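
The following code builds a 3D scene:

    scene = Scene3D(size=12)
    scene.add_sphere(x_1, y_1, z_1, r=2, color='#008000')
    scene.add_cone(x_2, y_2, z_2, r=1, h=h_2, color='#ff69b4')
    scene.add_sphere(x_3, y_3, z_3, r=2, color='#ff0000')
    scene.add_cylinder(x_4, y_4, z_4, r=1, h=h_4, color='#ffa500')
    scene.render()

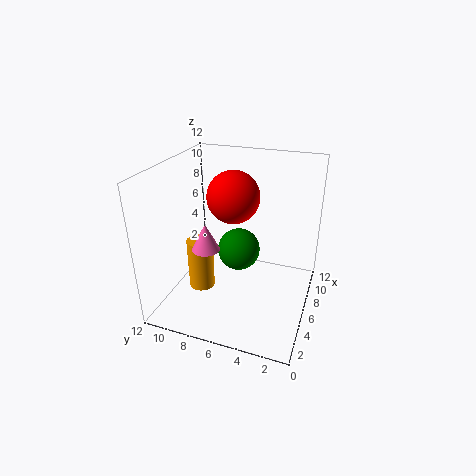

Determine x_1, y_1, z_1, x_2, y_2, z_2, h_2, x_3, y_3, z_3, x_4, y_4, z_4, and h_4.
x_1 = 9; y_1 = 7; z_1 = 3; x_2 = 2; y_2 = 7; z_2 = 7; h_2 = 2; x_3 = 5; y_3 = 6; z_3 = 10; x_4 = 3; y_4 = 8; z_4 = 3; h_4 = 4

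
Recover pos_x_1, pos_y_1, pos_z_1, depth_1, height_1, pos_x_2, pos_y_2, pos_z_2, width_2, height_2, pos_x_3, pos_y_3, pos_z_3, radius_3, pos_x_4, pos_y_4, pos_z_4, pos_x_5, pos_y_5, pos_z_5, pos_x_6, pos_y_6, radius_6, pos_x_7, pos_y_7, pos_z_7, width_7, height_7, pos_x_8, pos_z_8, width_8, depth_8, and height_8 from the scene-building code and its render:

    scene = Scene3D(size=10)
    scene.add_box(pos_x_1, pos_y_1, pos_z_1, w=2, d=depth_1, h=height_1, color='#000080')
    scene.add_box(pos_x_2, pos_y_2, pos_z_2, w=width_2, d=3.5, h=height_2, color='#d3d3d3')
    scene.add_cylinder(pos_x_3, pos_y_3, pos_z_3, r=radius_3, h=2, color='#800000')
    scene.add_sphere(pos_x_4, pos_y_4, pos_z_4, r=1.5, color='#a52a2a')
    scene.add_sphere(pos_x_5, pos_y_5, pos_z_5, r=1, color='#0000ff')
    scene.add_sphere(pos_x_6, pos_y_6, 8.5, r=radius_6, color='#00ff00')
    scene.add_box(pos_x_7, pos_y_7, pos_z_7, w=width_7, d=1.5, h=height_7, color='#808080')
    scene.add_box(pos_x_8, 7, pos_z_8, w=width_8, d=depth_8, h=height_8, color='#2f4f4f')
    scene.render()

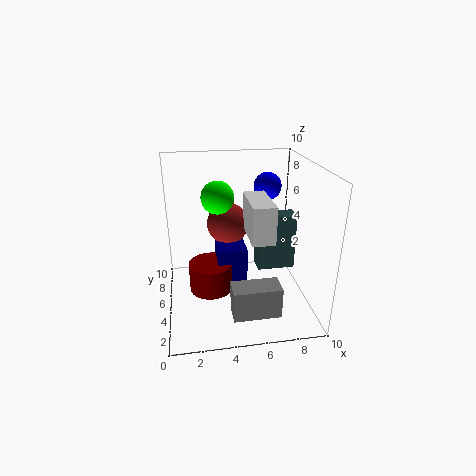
pos_x_1 = 3.5; pos_y_1 = 4; pos_z_1 = 1.5; depth_1 = 2.5; height_1 = 3; pos_x_2 = 5.5; pos_y_2 = 2.5; pos_z_2 = 5.5; width_2 = 1.5; height_2 = 2.5; pos_x_3 = 3; pos_y_3 = 4.5; pos_z_3 = 1.5; radius_3 = 1.5; pos_x_4 = 4.5; pos_y_4 = 6.5; pos_z_4 = 5.5; pos_x_5 = 7.5; pos_y_5 = 7; pos_z_5 = 8; pos_x_6 = 3.5; pos_y_6 = 3.5; radius_6 = 1; pos_x_7 = 4; pos_y_7 = 0.5; pos_z_7 = 1.5; width_7 = 3; height_7 = 2; pos_x_8 = 7; pos_z_8 = 1; width_8 = 3; depth_8 = 1.5; height_8 = 4.5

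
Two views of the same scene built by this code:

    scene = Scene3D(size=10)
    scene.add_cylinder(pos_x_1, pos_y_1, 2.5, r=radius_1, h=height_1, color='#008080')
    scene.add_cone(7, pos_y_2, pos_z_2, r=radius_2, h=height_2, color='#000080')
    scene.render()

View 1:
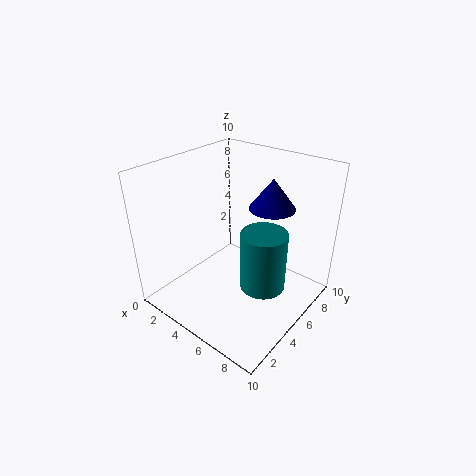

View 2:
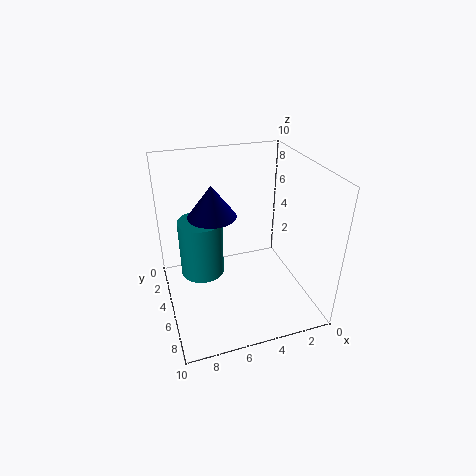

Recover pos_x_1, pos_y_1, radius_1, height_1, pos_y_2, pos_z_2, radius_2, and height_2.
pos_x_1 = 7.5
pos_y_1 = 4.5
radius_1 = 1.5
height_1 = 4
pos_y_2 = 6
pos_z_2 = 7.5
radius_2 = 1.5
height_2 = 2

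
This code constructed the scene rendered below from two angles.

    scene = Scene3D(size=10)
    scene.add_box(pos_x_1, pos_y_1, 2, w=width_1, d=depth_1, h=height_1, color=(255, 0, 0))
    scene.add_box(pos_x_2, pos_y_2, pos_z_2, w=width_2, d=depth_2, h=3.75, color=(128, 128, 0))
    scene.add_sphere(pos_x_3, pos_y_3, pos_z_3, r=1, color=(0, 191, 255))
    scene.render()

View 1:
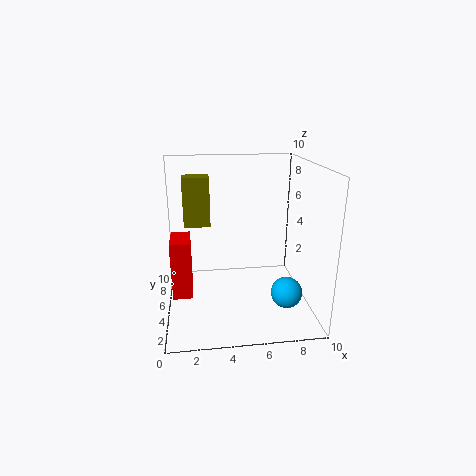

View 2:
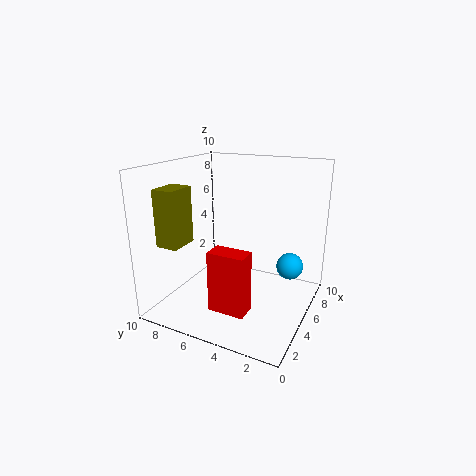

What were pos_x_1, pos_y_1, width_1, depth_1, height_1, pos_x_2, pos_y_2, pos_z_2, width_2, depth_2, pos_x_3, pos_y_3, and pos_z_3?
pos_x_1 = 0.5
pos_y_1 = 2.5
width_1 = 1.25
depth_1 = 2.25
height_1 = 3.75
pos_x_2 = 1.25
pos_y_2 = 7.5
pos_z_2 = 5
width_2 = 2
depth_2 = 1.5
pos_x_3 = 7.75
pos_y_3 = 2
pos_z_3 = 2.25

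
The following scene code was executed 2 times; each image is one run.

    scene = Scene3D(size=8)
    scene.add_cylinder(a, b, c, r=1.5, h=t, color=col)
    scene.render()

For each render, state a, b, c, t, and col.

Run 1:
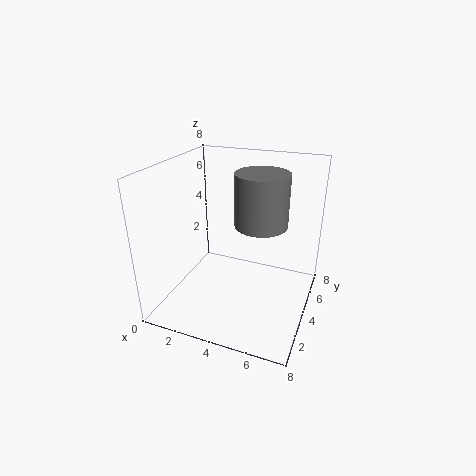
a = 5
b = 5
c = 4.5
t = 3
col = 'gray'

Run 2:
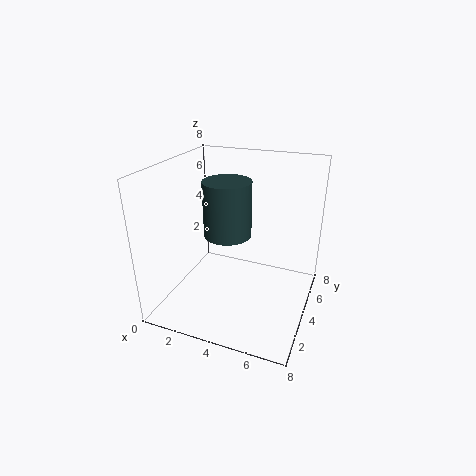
a = 2.5
b = 6
c = 3
t = 3.5
col = 'darkslategray'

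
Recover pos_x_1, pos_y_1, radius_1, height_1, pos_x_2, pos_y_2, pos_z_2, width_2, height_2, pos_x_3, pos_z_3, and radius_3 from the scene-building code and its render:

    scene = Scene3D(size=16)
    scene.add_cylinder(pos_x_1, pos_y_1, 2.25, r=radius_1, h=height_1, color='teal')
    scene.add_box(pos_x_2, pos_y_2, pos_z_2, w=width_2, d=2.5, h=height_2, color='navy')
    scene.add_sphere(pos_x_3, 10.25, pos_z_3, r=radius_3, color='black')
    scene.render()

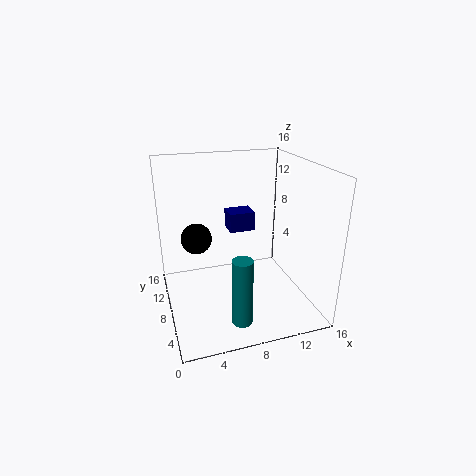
pos_x_1 = 6.25
pos_y_1 = 1.25
radius_1 = 1
height_1 = 6.75
pos_x_2 = 7.75
pos_y_2 = 10
pos_z_2 = 7.75
width_2 = 3
height_2 = 2.25
pos_x_3 = 3.75
pos_z_3 = 7.5
radius_3 = 1.75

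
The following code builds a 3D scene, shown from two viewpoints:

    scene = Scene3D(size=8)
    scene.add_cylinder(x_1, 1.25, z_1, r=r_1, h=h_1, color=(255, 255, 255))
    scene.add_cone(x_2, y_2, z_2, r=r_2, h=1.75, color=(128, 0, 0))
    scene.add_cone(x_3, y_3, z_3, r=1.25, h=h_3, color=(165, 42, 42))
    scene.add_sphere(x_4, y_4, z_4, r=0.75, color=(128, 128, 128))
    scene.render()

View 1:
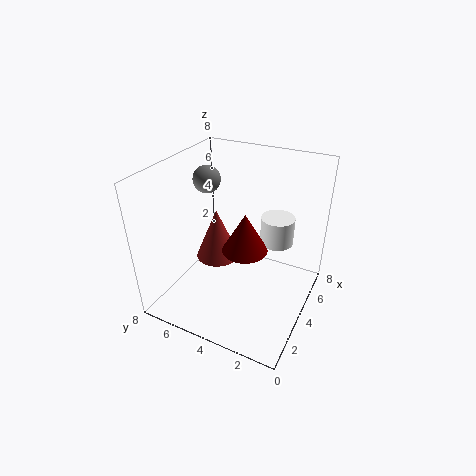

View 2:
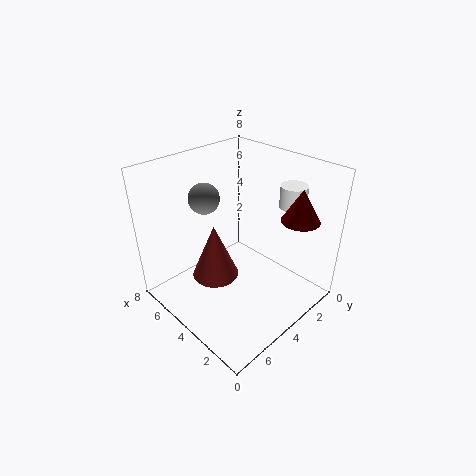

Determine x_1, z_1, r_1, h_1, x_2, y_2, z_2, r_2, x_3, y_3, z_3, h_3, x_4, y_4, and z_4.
x_1 = 2.5
z_1 = 5.5
r_1 = 0.75
h_1 = 1.25
x_2 = 1.25
y_2 = 2.25
z_2 = 5.5
r_2 = 1
x_3 = 4.25
y_3 = 5.5
z_3 = 2.25
h_3 = 3
x_4 = 4.25
y_4 = 6
z_4 = 7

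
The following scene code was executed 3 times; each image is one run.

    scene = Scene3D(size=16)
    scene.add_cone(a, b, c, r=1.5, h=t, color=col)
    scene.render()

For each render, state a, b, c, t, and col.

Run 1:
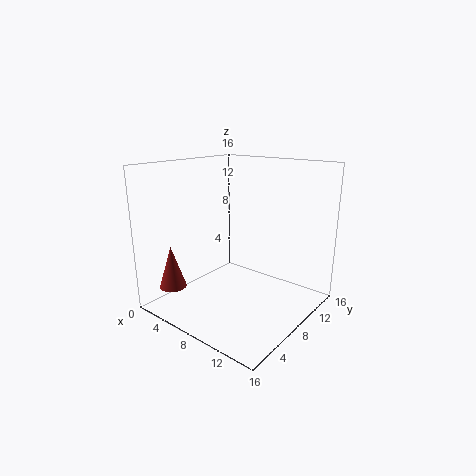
a = 2.75; b = 2.75; c = 2.5; t = 4.75; col = 'brown'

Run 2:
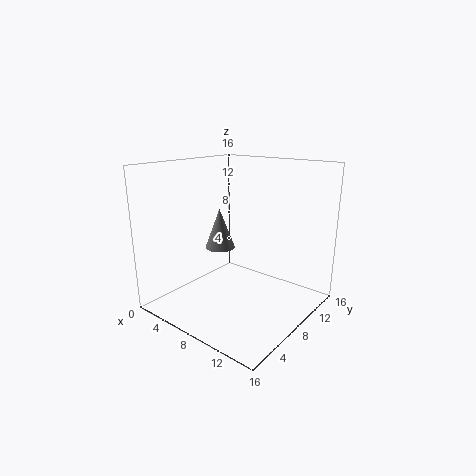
a = 8.25; b = 4.75; c = 8; t = 4; col = 'gray'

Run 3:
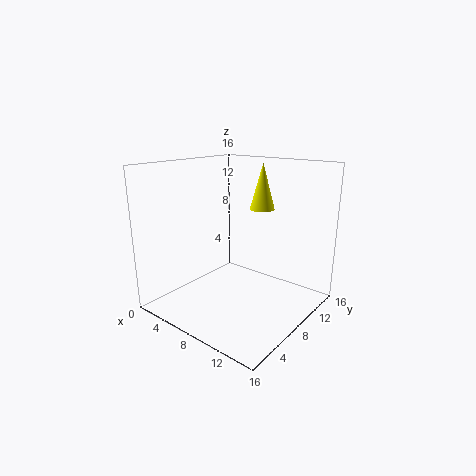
a = 7.75; b = 13; c = 10.25; t = 5.5; col = 'yellow'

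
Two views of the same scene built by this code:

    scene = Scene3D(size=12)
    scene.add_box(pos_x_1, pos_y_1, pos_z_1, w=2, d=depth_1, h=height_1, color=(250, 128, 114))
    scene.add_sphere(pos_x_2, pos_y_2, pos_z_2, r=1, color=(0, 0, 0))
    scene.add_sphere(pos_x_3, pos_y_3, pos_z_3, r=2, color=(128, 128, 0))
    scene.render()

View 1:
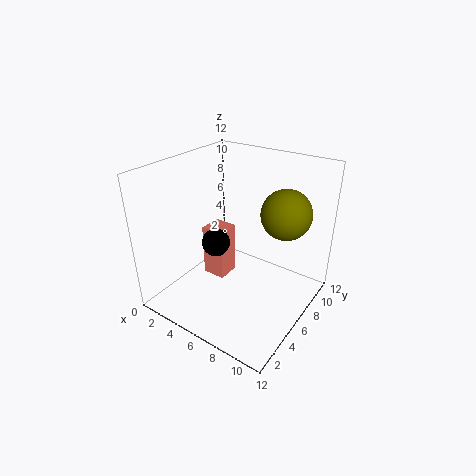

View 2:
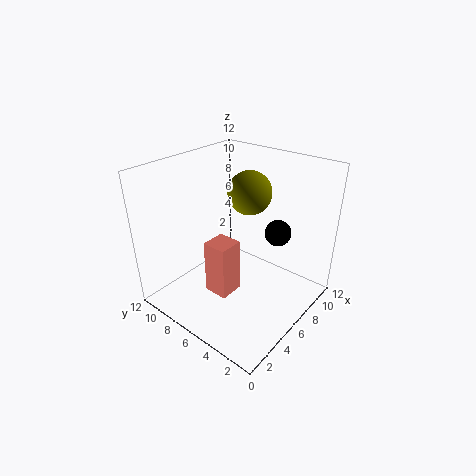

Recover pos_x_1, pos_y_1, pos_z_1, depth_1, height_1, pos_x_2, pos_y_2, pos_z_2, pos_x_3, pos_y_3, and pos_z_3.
pos_x_1 = 3, pos_y_1 = 5, pos_z_1 = 2, depth_1 = 2, height_1 = 4.5, pos_x_2 = 6.5, pos_y_2 = 2.5, pos_z_2 = 7.5, pos_x_3 = 9.5, pos_y_3 = 7.5, pos_z_3 = 8.5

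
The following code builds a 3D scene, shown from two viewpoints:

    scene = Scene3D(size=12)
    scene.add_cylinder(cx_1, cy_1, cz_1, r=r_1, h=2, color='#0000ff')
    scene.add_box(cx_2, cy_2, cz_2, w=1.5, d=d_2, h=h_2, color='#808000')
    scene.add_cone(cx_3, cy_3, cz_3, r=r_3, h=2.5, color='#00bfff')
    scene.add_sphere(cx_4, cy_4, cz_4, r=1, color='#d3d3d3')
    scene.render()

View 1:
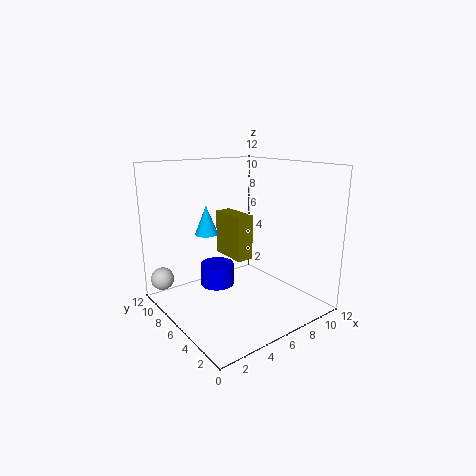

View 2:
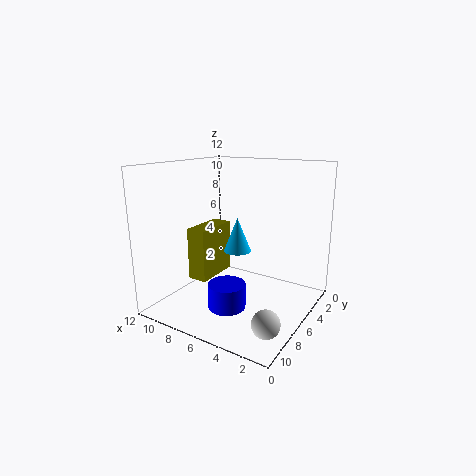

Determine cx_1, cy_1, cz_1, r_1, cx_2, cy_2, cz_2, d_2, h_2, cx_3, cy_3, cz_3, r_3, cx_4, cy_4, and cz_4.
cx_1 = 5.5, cy_1 = 8.5, cz_1 = 1, r_1 = 1.5, cx_2 = 6.5, cy_2 = 6.5, cz_2 = 3.5, d_2 = 3.5, h_2 = 4, cx_3 = 4.5, cy_3 = 8.5, cz_3 = 6, r_3 = 1, cx_4 = 1, cy_4 = 10.5, cz_4 = 2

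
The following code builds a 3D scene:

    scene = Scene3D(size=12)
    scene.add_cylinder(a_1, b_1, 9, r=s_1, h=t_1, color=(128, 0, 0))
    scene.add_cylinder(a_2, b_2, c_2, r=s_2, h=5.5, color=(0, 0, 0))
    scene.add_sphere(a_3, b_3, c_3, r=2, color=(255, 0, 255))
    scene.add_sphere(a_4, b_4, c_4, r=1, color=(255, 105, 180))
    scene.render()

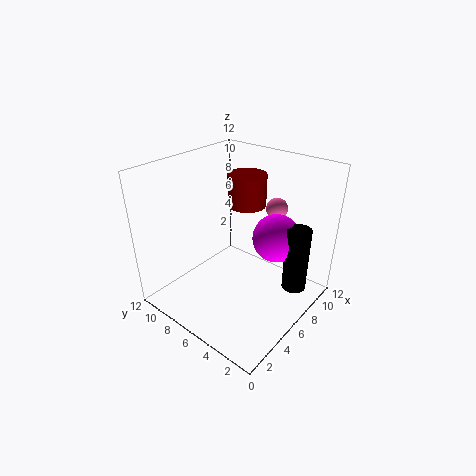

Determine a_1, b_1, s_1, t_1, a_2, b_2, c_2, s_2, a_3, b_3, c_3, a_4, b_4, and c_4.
a_1 = 6.5, b_1 = 5.5, s_1 = 1.5, t_1 = 2.5, a_2 = 8, b_2 = 1.5, c_2 = 2, s_2 = 1, a_3 = 8, b_3 = 3.5, c_3 = 6, a_4 = 11, b_4 = 5.5, c_4 = 7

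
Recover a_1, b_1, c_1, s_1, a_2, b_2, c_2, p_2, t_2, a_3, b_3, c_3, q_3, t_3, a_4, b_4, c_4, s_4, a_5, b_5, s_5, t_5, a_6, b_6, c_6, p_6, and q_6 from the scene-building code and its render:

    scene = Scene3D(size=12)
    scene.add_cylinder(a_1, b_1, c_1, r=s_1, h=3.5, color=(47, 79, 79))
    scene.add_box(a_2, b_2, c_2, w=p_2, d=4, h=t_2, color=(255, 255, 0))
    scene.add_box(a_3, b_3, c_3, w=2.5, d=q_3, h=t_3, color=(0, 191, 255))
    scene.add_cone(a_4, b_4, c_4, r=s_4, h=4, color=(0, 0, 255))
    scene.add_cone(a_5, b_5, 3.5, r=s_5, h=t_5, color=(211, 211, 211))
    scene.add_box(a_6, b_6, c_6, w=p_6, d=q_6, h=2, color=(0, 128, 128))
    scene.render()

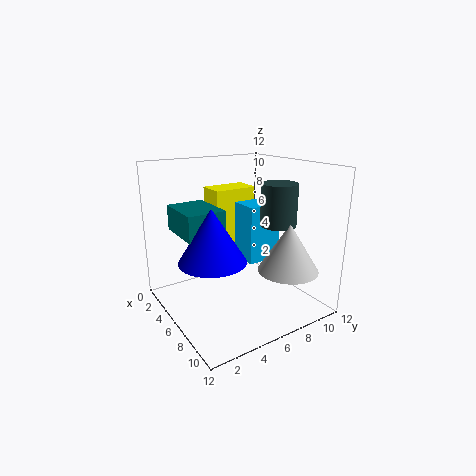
a_1 = 7.5, b_1 = 9, c_1 = 7, s_1 = 1.5, a_2 = 1, b_2 = 5.5, c_2 = 4, p_2 = 2.5, t_2 = 5.5, a_3 = 4, b_3 = 7, c_3 = 3.5, q_3 = 3, t_3 = 5, a_4 = 8, b_4 = 2.5, c_4 = 5.5, s_4 = 2.5, a_5 = 9, b_5 = 9, s_5 = 2.5, t_5 = 4, a_6 = 3.5, b_6 = 1, c_6 = 7, p_6 = 4, q_6 = 3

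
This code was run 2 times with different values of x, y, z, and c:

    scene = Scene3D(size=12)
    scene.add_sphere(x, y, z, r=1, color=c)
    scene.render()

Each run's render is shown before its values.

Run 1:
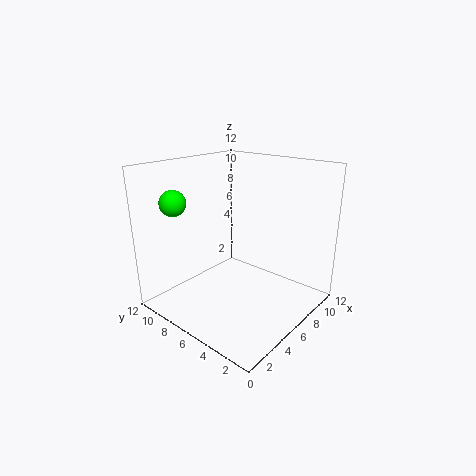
x = 1.5; y = 8.5; z = 9.5; c = 'lime'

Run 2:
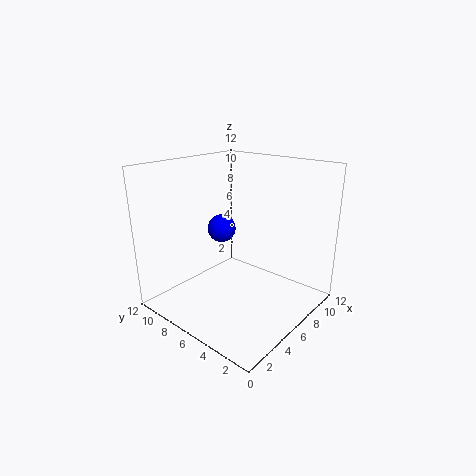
x = 3; y = 5; z = 8; c = 'blue'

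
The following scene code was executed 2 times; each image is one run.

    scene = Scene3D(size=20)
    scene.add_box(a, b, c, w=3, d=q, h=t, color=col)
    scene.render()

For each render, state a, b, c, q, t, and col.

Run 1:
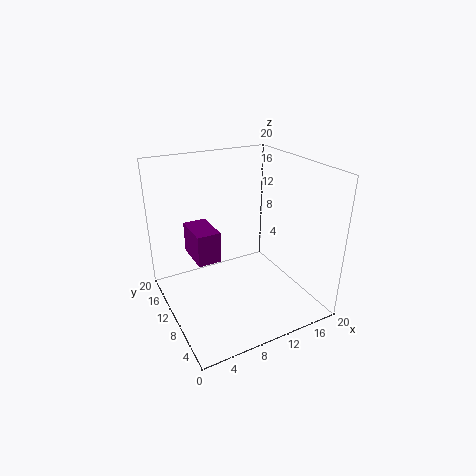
a = 3; b = 7; c = 9; q = 5; t = 4; col = 'purple'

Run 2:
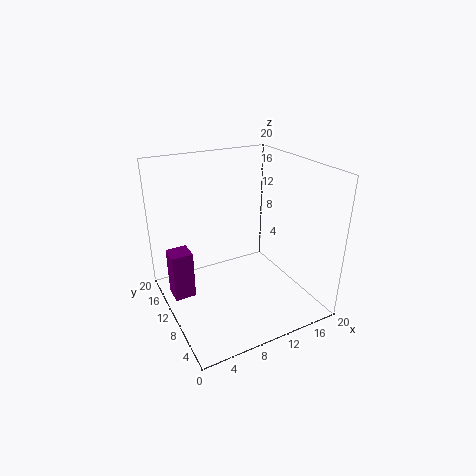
a = 1; b = 12; c = 1; q = 3; t = 7; col = 'purple'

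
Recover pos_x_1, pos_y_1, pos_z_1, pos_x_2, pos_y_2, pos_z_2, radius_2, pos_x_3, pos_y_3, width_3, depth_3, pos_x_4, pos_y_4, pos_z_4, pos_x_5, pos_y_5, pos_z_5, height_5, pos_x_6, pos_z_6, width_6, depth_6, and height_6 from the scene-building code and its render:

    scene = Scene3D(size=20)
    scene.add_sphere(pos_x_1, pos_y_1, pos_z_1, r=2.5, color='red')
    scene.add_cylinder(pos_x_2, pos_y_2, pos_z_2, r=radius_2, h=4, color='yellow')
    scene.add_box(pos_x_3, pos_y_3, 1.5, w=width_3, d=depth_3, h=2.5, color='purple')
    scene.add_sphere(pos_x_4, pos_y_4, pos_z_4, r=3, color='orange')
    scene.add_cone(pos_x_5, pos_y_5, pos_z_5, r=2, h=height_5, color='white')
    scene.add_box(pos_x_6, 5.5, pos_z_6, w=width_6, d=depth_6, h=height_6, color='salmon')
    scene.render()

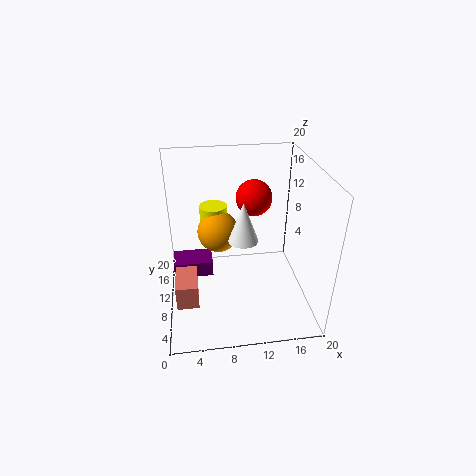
pos_x_1 = 12.5; pos_y_1 = 12; pos_z_1 = 15; pos_x_2 = 7; pos_y_2 = 14.5; pos_z_2 = 9; radius_2 = 2; pos_x_3 = 0.5; pos_y_3 = 13; width_3 = 6; depth_3 = 4; pos_x_4 = 7.5; pos_y_4 = 13; pos_z_4 = 9.5; pos_x_5 = 10.5; pos_y_5 = 8.5; pos_z_5 = 10.5; height_5 = 5.5; pos_x_6 = 1; pos_z_6 = 2; width_6 = 3; depth_6 = 5; height_6 = 3.5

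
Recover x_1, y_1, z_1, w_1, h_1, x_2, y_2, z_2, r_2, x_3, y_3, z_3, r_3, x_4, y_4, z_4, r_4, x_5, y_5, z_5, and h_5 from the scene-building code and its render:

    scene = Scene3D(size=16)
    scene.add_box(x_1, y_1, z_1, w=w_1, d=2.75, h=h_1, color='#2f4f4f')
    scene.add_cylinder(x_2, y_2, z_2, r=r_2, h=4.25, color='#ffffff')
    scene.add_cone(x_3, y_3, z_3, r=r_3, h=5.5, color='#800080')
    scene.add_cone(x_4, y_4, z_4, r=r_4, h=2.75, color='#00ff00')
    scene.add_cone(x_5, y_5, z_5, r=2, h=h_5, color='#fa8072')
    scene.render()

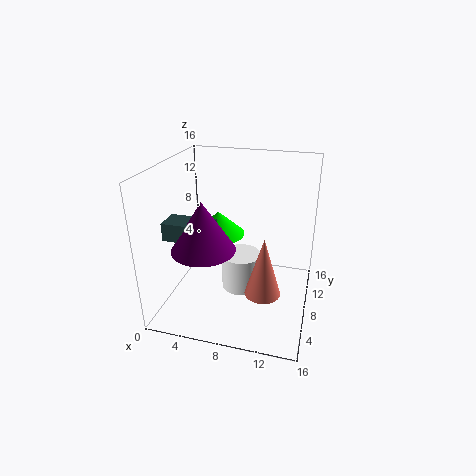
x_1 = 0.5; y_1 = 4.75; z_1 = 8.25; w_1 = 5.25; h_1 = 2; x_2 = 8.25; y_2 = 8.5; z_2 = 1.5; r_2 = 2.25; x_3 = 4.75; y_3 = 5.75; z_3 = 7.25; r_3 = 3.5; x_4 = 5.25; y_4 = 9.5; z_4 = 7.5; r_4 = 3; x_5 = 11.25; y_5 = 6.5; z_5 = 2.25; h_5 = 6.75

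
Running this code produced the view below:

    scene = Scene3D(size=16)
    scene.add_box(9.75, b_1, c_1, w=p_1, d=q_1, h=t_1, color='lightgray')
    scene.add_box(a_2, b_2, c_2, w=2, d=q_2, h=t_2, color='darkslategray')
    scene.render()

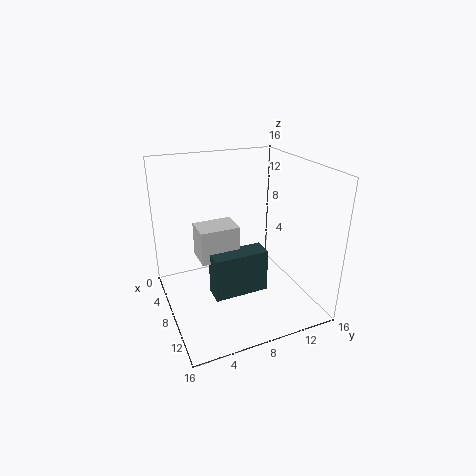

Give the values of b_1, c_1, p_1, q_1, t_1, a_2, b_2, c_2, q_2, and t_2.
b_1 = 2.5; c_1 = 8.25; p_1 = 2.75; q_1 = 3.75; t_1 = 3.25; a_2 = 12; b_2 = 3.25; c_2 = 5; q_2 = 5.25; t_2 = 4.25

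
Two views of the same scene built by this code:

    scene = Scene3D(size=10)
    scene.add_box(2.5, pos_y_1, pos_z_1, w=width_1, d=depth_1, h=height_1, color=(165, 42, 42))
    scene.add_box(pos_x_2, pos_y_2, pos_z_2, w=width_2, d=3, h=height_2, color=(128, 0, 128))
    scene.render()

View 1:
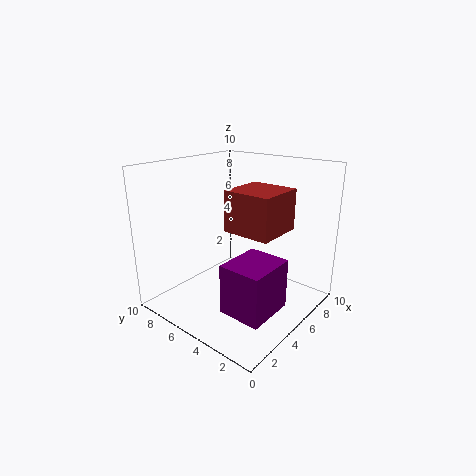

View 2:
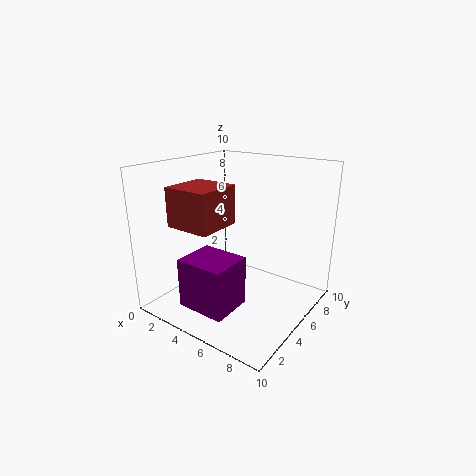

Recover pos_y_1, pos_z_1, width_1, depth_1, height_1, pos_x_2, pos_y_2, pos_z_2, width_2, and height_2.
pos_y_1 = 1, pos_z_1 = 6.5, width_1 = 3, depth_1 = 3, height_1 = 2.5, pos_x_2 = 2.5, pos_y_2 = 1.5, pos_z_2 = 0.5, width_2 = 3.5, height_2 = 3.5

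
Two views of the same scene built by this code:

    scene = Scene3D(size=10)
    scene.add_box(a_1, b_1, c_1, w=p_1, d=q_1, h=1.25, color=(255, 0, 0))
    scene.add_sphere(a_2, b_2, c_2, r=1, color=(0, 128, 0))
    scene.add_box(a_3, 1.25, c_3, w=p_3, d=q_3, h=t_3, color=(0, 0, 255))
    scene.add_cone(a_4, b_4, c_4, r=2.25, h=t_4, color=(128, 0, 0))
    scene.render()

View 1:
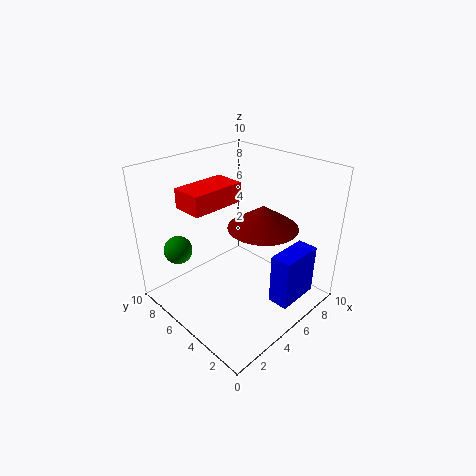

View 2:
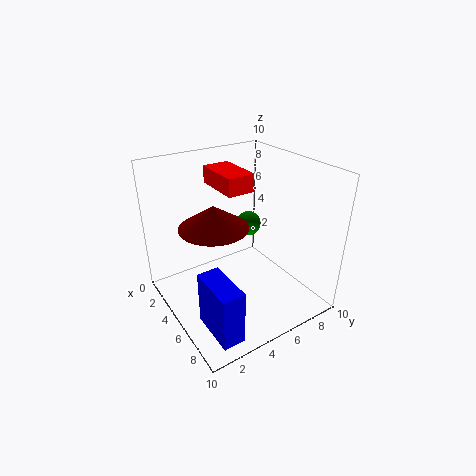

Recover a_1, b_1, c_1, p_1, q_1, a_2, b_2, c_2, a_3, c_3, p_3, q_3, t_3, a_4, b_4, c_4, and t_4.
a_1 = 1.25
b_1 = 4.5
c_1 = 8
p_1 = 3.5
q_1 = 2
a_2 = 2
b_2 = 8
c_2 = 4
a_3 = 6
c_3 = 0.25
p_3 = 3.25
q_3 = 1.5
t_3 = 3.75
a_4 = 5.25
b_4 = 3
c_4 = 6.5
t_4 = 1.5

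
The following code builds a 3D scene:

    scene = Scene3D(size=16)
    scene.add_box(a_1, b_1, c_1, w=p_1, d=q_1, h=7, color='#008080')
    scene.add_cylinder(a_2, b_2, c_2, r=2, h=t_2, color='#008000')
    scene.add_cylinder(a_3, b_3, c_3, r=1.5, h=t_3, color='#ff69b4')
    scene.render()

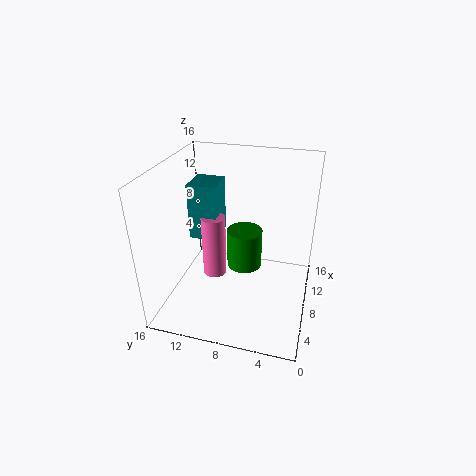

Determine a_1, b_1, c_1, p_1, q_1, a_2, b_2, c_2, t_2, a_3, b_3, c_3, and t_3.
a_1 = 10.5, b_1 = 11.5, c_1 = 5.5, p_1 = 4, q_1 = 3.5, a_2 = 9, b_2 = 7.5, c_2 = 4, t_2 = 4.5, a_3 = 11, b_3 = 12, c_3 = 0.5, t_3 = 8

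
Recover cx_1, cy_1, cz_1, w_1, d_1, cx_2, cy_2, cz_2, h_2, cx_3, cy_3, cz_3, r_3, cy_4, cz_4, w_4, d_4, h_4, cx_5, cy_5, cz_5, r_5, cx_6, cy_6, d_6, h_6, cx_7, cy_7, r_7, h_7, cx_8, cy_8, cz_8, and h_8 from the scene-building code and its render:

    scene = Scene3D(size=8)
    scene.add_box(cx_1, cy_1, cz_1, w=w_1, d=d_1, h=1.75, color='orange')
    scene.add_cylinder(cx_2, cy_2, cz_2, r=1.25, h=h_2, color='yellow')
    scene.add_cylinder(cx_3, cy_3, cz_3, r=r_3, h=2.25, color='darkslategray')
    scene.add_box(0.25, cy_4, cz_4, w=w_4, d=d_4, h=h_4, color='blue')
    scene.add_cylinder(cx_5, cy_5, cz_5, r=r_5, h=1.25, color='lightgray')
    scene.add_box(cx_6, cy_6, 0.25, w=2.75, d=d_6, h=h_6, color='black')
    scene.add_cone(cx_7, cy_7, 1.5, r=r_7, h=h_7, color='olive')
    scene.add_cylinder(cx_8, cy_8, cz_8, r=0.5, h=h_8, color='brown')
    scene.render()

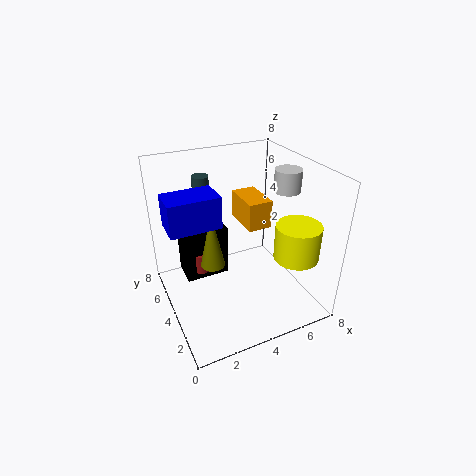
cx_1 = 5.25, cy_1 = 5, cz_1 = 3.5, w_1 = 1.5, d_1 = 2.5, cx_2 = 6.75, cy_2 = 2.25, cz_2 = 3, h_2 = 2, cx_3 = 3, cy_3 = 7, cz_3 = 4.5, r_3 = 0.5, cy_4 = 3.75, cz_4 = 5, w_4 = 2.75, d_4 = 1.75, h_4 = 1.75, cx_5 = 7, cy_5 = 4, cz_5 = 6.25, r_5 = 0.75, cx_6 = 1.5, cy_6 = 6, d_6 = 1.75, h_6 = 3.25, cx_7 = 3, cy_7 = 5.5, r_7 = 0.75, h_7 = 3.5, cx_8 = 2.5, cy_8 = 6.25, cz_8 = 0.75, h_8 = 1.25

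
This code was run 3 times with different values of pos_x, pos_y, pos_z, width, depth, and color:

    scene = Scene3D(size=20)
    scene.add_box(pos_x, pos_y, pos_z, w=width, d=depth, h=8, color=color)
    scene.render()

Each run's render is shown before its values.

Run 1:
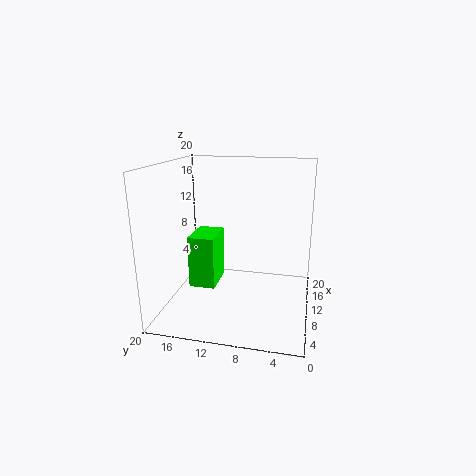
pos_x = 11, pos_y = 14, pos_z = 1, width = 6, depth = 4, color = 'lime'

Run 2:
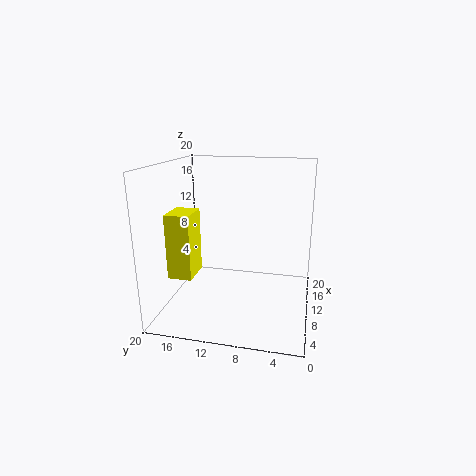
pos_x = 2, pos_y = 14, pos_z = 7, width = 4, depth = 3, color = 'yellow'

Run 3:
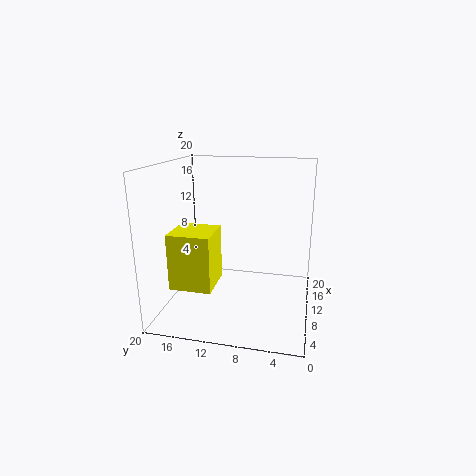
pos_x = 6, pos_y = 13, pos_z = 3, width = 6, depth = 6, color = 'yellow'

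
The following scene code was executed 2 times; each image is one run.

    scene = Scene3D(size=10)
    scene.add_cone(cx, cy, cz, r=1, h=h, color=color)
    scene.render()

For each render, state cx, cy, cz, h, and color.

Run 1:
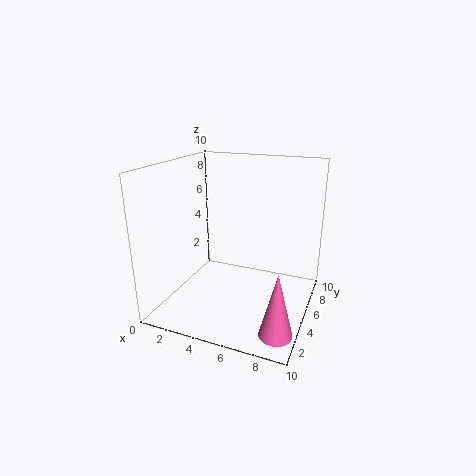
cx = 9
cy = 1
cz = 1
h = 4
color = 'hotpink'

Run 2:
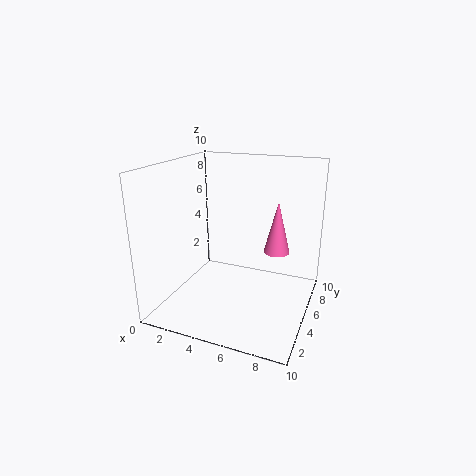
cx = 7
cy = 8
cz = 3
h = 4
color = 'hotpink'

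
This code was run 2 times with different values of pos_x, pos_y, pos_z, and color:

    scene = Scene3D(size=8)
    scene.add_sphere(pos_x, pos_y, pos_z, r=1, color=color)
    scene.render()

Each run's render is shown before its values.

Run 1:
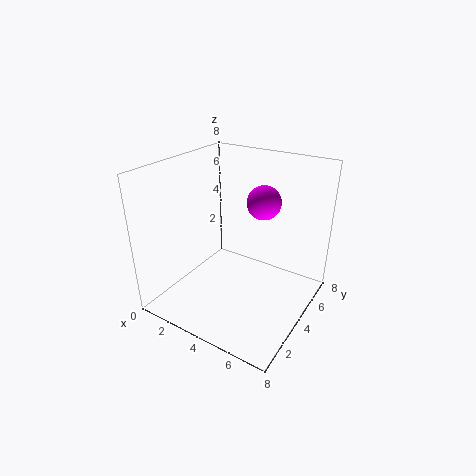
pos_x = 4.5
pos_y = 6
pos_z = 5.5
color = 'magenta'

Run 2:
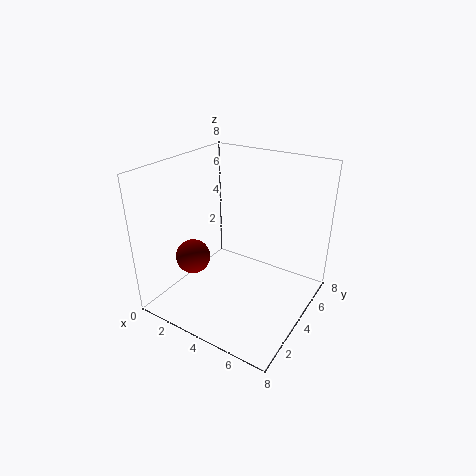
pos_x = 1.5
pos_y = 3
pos_z = 2.5
color = 'maroon'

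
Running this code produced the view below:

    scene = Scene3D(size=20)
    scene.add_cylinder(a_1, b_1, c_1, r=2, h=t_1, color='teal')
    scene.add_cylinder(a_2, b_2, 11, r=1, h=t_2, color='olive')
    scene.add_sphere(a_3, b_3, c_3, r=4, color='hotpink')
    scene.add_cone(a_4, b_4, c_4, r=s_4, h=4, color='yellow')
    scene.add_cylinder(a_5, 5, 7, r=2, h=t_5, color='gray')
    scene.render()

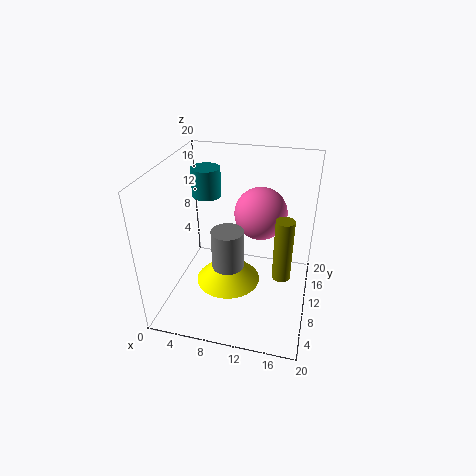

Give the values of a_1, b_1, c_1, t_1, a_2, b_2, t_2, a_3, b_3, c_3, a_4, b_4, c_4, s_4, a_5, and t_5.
a_1 = 5, b_1 = 12, c_1 = 15, t_1 = 4, a_2 = 17, b_2 = 2, t_2 = 7, a_3 = 12, b_3 = 16, c_3 = 11, a_4 = 10, b_4 = 5, c_4 = 7, s_4 = 4, a_5 = 10, t_5 = 7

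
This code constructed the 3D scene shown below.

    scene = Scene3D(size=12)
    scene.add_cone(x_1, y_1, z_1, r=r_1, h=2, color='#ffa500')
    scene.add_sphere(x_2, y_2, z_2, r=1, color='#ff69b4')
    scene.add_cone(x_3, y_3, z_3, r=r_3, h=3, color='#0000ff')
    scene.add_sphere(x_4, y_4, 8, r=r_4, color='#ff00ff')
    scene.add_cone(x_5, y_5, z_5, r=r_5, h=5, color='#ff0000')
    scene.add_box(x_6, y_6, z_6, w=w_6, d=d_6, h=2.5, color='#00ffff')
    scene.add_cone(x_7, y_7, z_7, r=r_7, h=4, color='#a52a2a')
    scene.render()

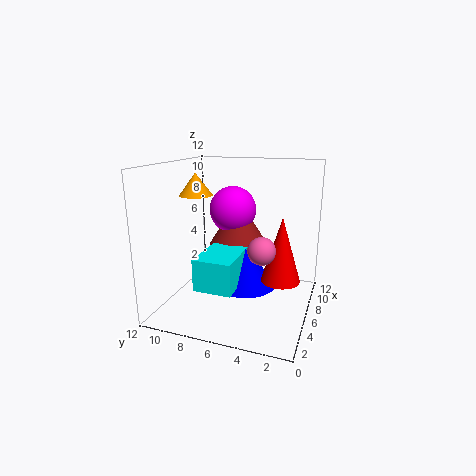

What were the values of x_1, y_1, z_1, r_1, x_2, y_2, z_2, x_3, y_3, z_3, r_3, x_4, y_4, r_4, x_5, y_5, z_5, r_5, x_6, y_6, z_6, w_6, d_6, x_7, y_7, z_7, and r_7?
x_1 = 7.5
y_1 = 10.5
z_1 = 9
r_1 = 1.5
x_2 = 2.5
y_2 = 3
z_2 = 6.5
x_3 = 5
y_3 = 5
z_3 = 2.5
r_3 = 2.5
x_4 = 7.5
y_4 = 7
r_4 = 2
x_5 = 4.5
y_5 = 2
z_5 = 3.5
r_5 = 1.5
x_6 = 1.5
y_6 = 5
z_6 = 3
w_6 = 4
d_6 = 3
x_7 = 7.5
y_7 = 6.5
z_7 = 5
r_7 = 2.5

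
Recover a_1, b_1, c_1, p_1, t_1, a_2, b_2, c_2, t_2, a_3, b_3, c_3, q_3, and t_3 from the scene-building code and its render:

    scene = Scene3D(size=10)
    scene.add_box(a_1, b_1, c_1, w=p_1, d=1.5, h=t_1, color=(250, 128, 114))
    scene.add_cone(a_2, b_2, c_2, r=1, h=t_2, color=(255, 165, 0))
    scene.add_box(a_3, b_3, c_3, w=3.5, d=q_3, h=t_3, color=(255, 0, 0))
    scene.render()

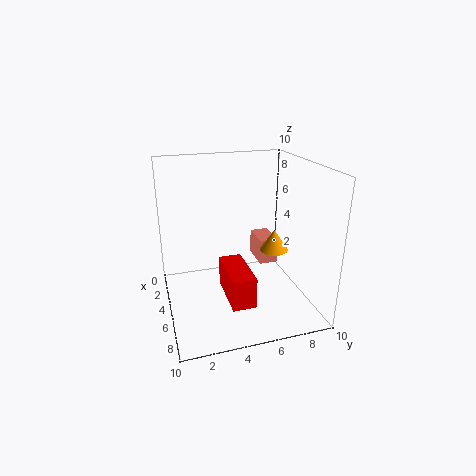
a_1 = 0.5
b_1 = 7.5
c_1 = 1.5
p_1 = 2.5
t_1 = 2
a_2 = 5.5
b_2 = 7.5
c_2 = 4
t_2 = 1.5
a_3 = 5.5
b_3 = 3.5
c_3 = 2
q_3 = 1.5
t_3 = 2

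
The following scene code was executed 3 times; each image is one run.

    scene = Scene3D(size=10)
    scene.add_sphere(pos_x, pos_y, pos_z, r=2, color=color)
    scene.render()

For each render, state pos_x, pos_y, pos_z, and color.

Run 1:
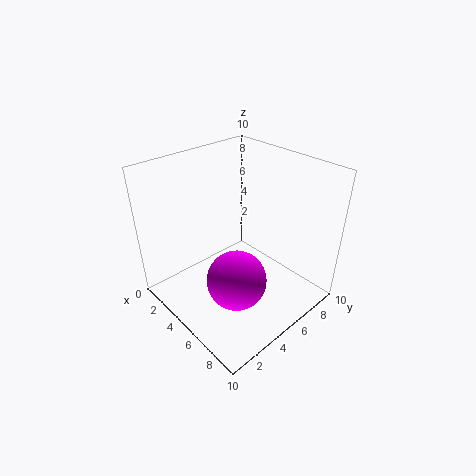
pos_x = 6.5
pos_y = 3.5
pos_z = 3
color = 'magenta'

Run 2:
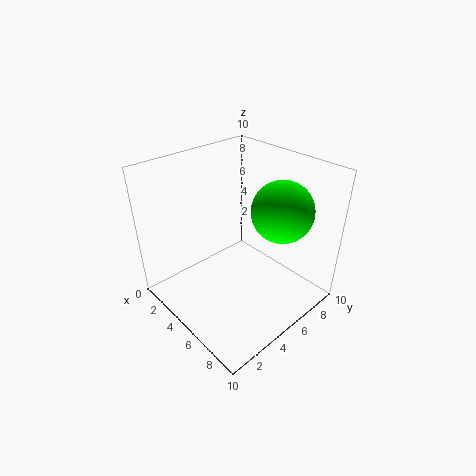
pos_x = 7.5
pos_y = 6.5
pos_z = 7.5
color = 'lime'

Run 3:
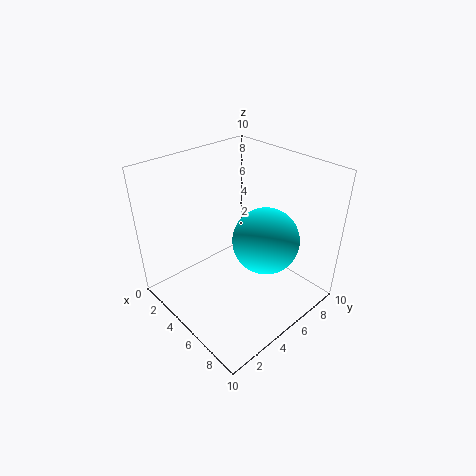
pos_x = 8
pos_y = 4.5
pos_z = 6.5
color = 'cyan'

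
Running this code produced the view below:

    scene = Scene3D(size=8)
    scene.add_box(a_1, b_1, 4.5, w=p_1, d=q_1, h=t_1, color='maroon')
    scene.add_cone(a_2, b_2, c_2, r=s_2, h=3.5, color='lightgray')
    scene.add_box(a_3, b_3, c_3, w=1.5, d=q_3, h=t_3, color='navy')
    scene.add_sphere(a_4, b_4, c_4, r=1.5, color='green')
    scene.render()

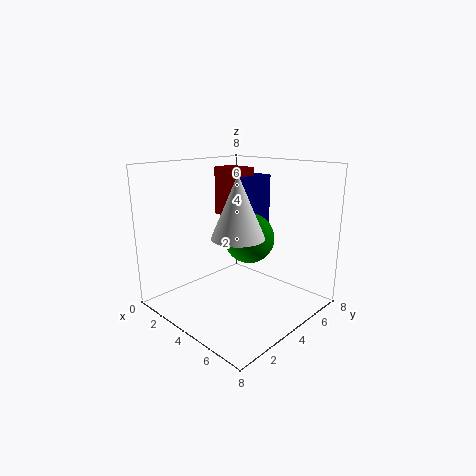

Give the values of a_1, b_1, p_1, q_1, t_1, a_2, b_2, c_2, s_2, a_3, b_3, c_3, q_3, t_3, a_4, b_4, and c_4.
a_1 = 0.5; b_1 = 5.5; p_1 = 2; q_1 = 1.5; t_1 = 3; a_2 = 4; b_2 = 4; c_2 = 4; s_2 = 1.5; a_3 = 1.5; b_3 = 5.5; c_3 = 3.5; q_3 = 2.5; t_3 = 3.5; a_4 = 3.5; b_4 = 5.5; c_4 = 3.5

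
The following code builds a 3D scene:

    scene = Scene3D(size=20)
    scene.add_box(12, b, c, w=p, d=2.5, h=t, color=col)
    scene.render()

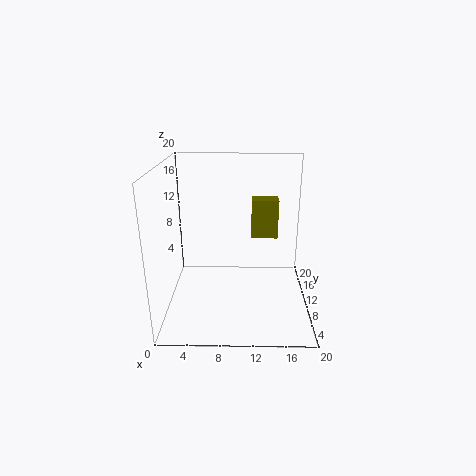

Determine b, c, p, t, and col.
b = 14.5, c = 8, p = 4, t = 6, col = 'olive'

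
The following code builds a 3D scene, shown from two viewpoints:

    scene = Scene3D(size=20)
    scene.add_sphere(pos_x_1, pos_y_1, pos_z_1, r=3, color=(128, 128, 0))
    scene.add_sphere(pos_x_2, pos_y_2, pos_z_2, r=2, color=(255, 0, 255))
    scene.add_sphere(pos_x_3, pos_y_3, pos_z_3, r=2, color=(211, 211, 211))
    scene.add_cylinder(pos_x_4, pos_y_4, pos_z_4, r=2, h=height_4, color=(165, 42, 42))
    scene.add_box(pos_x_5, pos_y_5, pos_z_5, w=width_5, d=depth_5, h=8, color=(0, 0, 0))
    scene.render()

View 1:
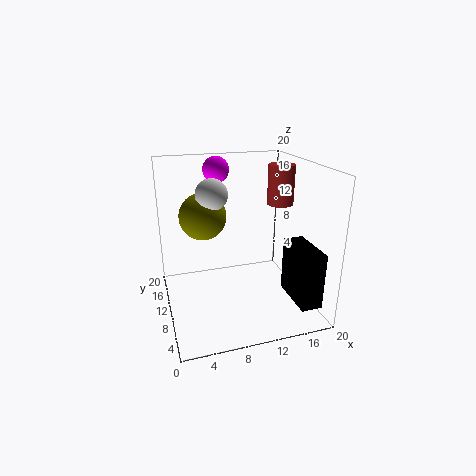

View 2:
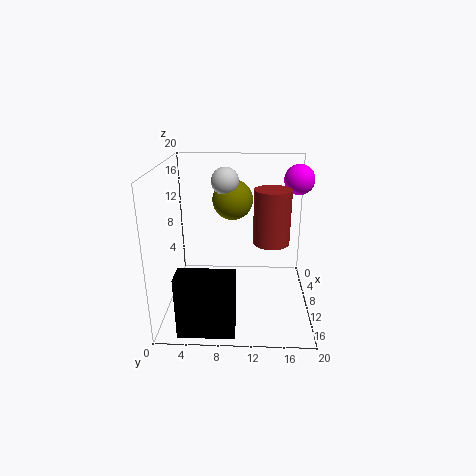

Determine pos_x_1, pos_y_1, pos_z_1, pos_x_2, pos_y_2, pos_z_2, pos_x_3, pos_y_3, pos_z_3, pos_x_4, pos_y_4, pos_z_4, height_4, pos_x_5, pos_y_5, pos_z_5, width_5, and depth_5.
pos_x_1 = 5
pos_y_1 = 9
pos_z_1 = 14
pos_x_2 = 9
pos_y_2 = 18
pos_z_2 = 18
pos_x_3 = 6
pos_y_3 = 8
pos_z_3 = 17
pos_x_4 = 18
pos_y_4 = 14
pos_z_4 = 13
height_4 = 6
pos_x_5 = 17
pos_y_5 = 3
pos_z_5 = 1
width_5 = 3
depth_5 = 7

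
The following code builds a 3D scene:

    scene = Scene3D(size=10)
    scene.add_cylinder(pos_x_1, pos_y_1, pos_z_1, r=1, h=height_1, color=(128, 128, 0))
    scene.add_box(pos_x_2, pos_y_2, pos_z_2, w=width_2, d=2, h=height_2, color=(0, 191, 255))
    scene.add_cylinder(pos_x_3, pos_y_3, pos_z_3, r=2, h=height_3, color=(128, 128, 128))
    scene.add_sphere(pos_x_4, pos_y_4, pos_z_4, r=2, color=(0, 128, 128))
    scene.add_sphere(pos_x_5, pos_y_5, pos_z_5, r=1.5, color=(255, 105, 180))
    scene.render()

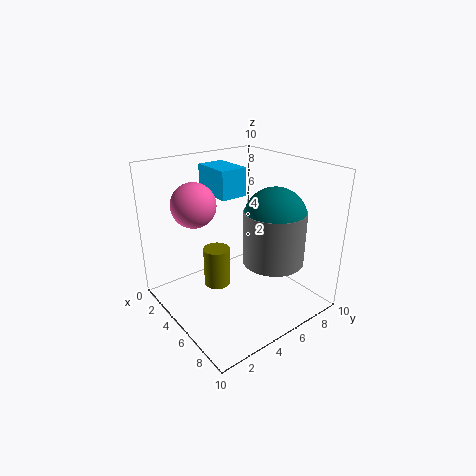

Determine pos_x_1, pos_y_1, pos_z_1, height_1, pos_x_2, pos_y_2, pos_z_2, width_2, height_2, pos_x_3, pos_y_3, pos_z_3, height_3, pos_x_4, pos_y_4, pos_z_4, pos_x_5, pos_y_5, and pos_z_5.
pos_x_1 = 3; pos_y_1 = 4.5; pos_z_1 = 0.5; height_1 = 3; pos_x_2 = 1; pos_y_2 = 4.5; pos_z_2 = 7.5; width_2 = 3; height_2 = 2; pos_x_3 = 7.5; pos_y_3 = 6; pos_z_3 = 4; height_3 = 3.5; pos_x_4 = 7.5; pos_y_4 = 6; pos_z_4 = 7; pos_x_5 = 3.5; pos_y_5 = 2.5; pos_z_5 = 7.5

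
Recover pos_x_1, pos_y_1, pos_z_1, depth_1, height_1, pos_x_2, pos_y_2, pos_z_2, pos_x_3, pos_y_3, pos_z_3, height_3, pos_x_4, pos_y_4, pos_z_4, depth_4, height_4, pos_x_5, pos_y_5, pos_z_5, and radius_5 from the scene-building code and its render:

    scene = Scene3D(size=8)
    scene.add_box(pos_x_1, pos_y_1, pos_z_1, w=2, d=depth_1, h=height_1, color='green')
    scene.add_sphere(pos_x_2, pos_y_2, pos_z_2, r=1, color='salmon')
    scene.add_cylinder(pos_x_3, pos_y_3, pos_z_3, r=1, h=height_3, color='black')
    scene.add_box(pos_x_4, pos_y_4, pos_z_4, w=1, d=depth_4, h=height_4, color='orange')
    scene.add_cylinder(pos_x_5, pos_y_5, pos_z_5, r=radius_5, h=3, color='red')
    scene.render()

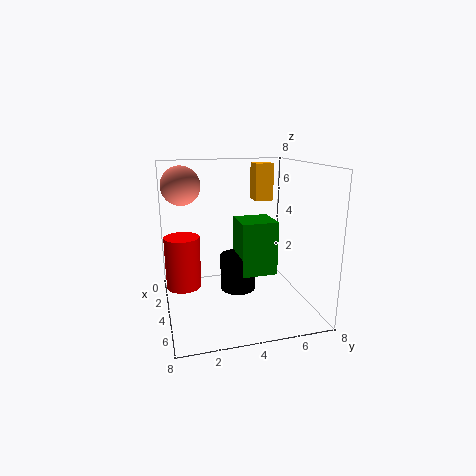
pos_x_1 = 3; pos_y_1 = 4; pos_z_1 = 2; depth_1 = 2; height_1 = 3; pos_x_2 = 4; pos_y_2 = 1; pos_z_2 = 7; pos_x_3 = 4; pos_y_3 = 4; pos_z_3 = 1; height_3 = 2; pos_x_4 = 3; pos_y_4 = 5; pos_z_4 = 6; depth_4 = 1; height_4 = 2; pos_x_5 = 3; pos_y_5 = 1; pos_z_5 = 1; radius_5 = 1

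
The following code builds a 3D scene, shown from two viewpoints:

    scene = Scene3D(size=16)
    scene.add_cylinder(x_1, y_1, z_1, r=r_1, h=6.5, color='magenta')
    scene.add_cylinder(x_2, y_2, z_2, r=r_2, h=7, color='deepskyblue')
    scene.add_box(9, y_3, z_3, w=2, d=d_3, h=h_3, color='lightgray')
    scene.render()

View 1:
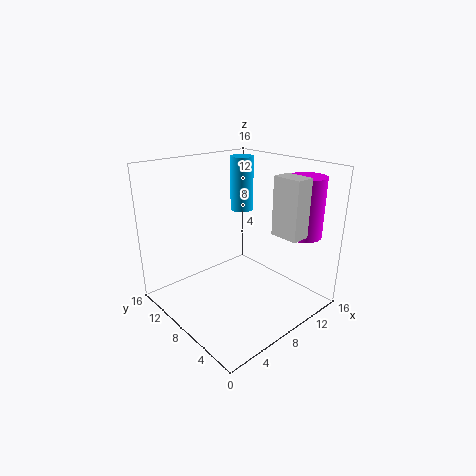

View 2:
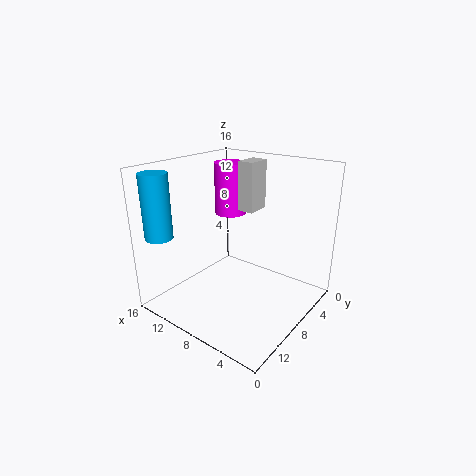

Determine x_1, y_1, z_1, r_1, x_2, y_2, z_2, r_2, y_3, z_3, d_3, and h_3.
x_1 = 13; y_1 = 3; z_1 = 8.5; r_1 = 2; x_2 = 14; y_2 = 14; z_2 = 8.5; r_2 = 1.5; y_3 = 1; z_3 = 9.5; d_3 = 3; h_3 = 6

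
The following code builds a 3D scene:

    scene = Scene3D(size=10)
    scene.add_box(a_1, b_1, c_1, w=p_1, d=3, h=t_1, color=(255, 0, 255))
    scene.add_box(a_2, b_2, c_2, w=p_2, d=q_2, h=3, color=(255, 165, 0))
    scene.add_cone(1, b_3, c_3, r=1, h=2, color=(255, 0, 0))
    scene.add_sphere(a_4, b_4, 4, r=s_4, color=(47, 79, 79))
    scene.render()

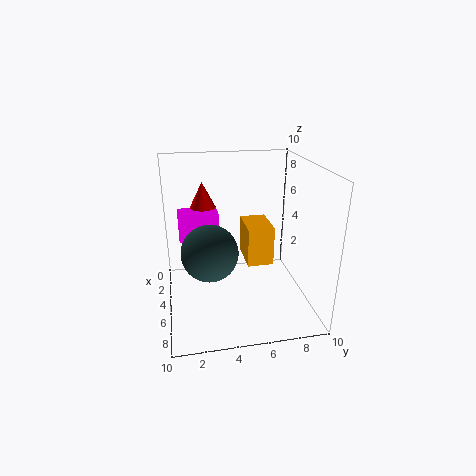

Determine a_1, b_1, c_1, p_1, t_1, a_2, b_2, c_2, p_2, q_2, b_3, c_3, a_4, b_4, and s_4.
a_1 = 1; b_1 = 1; c_1 = 4; p_1 = 2; t_1 = 2; a_2 = 1; b_2 = 6; c_2 = 2; p_2 = 3; q_2 = 2; b_3 = 3; c_3 = 6; a_4 = 5; b_4 = 3; s_4 = 2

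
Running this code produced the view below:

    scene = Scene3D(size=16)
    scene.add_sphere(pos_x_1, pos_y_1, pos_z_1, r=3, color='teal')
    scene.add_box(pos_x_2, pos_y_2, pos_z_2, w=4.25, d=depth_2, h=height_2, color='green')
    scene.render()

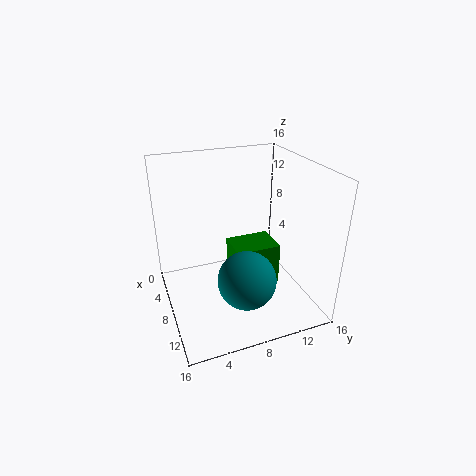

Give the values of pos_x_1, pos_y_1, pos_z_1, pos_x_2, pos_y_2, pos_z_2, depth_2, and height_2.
pos_x_1 = 12.5, pos_y_1 = 7.25, pos_z_1 = 5.5, pos_x_2 = 3.25, pos_y_2 = 8.25, pos_z_2 = 0.25, depth_2 = 5.5, height_2 = 5.25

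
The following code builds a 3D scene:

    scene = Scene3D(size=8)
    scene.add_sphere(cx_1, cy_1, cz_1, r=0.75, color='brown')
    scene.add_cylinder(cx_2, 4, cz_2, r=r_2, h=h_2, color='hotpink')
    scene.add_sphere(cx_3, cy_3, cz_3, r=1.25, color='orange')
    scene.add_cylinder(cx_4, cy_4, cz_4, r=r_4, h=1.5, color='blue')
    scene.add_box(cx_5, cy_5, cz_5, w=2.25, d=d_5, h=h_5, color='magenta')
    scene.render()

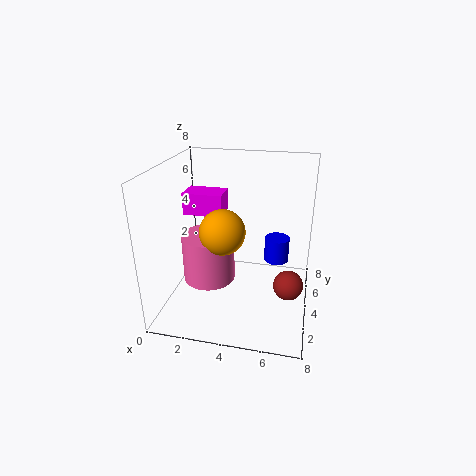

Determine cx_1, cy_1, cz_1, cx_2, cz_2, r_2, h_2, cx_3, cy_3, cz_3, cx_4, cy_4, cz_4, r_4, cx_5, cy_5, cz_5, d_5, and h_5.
cx_1 = 7; cy_1 = 2.25; cz_1 = 2.5; cx_2 = 2.25; cz_2 = 1.25; r_2 = 1.5; h_2 = 2.75; cx_3 = 3.25; cy_3 = 3.5; cz_3 = 4.5; cx_4 = 6; cy_4 = 6; cz_4 = 1.75; r_4 = 0.75; cx_5 = 0.75; cy_5 = 4.25; cz_5 = 5; d_5 = 1.5; h_5 = 1.25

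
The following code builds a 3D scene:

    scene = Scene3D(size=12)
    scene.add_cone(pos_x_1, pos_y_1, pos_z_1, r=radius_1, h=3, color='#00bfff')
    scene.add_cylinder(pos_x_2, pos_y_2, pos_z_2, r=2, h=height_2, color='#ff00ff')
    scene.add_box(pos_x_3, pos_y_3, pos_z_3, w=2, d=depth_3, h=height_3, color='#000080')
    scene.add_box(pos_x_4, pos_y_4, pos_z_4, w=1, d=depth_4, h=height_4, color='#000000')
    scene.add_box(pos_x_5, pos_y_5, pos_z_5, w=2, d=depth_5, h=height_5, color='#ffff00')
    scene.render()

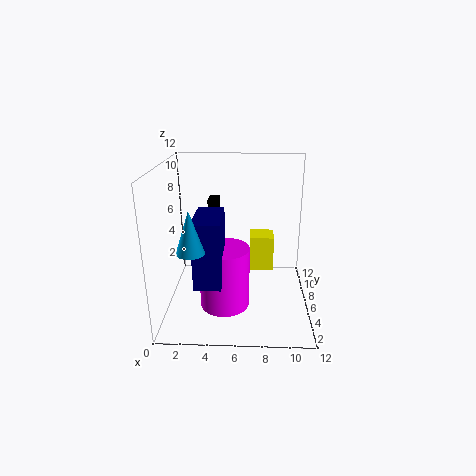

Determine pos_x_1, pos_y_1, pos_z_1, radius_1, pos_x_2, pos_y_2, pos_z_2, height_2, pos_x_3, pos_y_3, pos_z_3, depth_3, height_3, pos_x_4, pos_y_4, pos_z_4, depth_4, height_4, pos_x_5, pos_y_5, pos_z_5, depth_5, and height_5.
pos_x_1 = 3, pos_y_1 = 1, pos_z_1 = 7, radius_1 = 1, pos_x_2 = 5, pos_y_2 = 4, pos_z_2 = 1, height_2 = 5, pos_x_3 = 3, pos_y_3 = 1, pos_z_3 = 4, depth_3 = 4, height_3 = 5, pos_x_4 = 3, pos_y_4 = 10, pos_z_4 = 5, depth_4 = 2, height_4 = 3, pos_x_5 = 7, pos_y_5 = 6, pos_z_5 = 3, depth_5 = 2, height_5 = 3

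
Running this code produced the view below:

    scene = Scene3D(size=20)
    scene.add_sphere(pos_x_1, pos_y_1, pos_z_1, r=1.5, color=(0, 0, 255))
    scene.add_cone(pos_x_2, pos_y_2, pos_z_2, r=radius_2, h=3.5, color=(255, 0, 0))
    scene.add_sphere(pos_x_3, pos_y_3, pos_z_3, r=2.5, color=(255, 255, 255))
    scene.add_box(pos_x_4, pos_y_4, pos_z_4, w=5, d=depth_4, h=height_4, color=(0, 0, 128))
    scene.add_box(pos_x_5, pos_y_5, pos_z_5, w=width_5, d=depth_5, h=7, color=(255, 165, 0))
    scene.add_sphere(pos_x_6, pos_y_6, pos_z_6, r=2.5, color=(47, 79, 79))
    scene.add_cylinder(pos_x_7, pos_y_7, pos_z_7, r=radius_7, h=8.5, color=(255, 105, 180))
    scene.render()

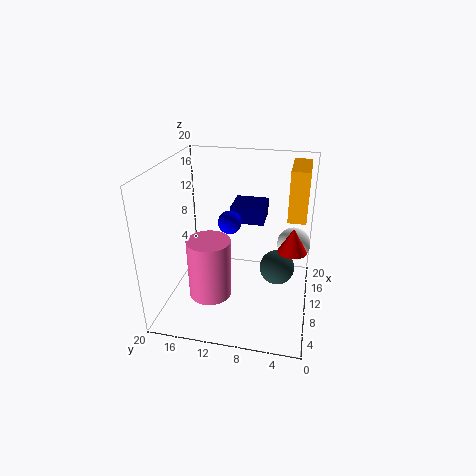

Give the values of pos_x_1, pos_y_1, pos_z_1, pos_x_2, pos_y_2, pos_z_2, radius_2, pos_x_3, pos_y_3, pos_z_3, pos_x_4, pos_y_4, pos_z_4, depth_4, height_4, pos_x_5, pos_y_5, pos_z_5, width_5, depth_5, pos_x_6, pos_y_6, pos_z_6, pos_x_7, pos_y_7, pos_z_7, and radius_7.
pos_x_1 = 7.5
pos_y_1 = 10.5
pos_z_1 = 13.5
pos_x_2 = 10.5
pos_y_2 = 2.5
pos_z_2 = 8.5
radius_2 = 2
pos_x_3 = 15.5
pos_y_3 = 2.5
pos_z_3 = 7
pos_x_4 = 13.5
pos_y_4 = 7
pos_z_4 = 10.5
depth_4 = 5
height_4 = 2.5
pos_x_5 = 11
pos_y_5 = 1
pos_z_5 = 12.5
width_5 = 7
depth_5 = 2.5
pos_x_6 = 11.5
pos_y_6 = 4.5
pos_z_6 = 5
pos_x_7 = 7.5
pos_y_7 = 13.5
pos_z_7 = 2
radius_7 = 3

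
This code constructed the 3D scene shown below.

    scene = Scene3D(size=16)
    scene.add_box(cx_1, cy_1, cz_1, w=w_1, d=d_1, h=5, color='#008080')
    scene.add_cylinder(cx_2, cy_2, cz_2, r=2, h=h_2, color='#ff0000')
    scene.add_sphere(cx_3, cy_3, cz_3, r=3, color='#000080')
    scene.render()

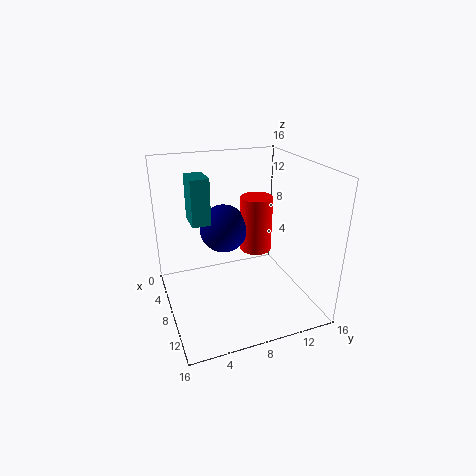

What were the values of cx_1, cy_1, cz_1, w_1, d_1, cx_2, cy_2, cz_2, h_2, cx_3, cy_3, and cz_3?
cx_1 = 5
cy_1 = 3
cz_1 = 10
w_1 = 3
d_1 = 2
cx_2 = 4
cy_2 = 12
cz_2 = 4
h_2 = 7
cx_3 = 3
cy_3 = 8
cz_3 = 7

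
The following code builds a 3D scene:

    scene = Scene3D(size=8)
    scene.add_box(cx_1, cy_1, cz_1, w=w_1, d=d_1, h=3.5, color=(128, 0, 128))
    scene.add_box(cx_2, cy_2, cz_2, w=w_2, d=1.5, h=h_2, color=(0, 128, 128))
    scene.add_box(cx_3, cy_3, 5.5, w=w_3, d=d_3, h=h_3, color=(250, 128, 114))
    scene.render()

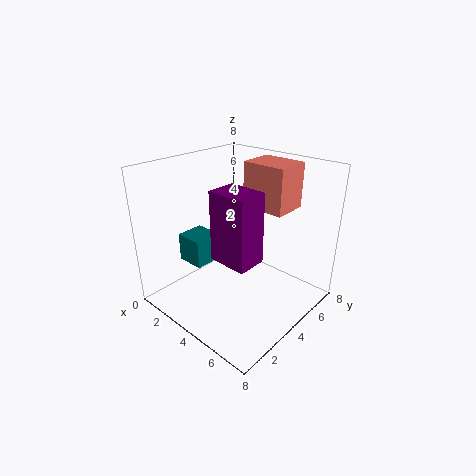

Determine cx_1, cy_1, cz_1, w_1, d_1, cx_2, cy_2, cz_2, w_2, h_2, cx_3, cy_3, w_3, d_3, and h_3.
cx_1 = 4.5
cy_1 = 1.5
cz_1 = 4
w_1 = 2
d_1 = 1.5
cx_2 = 2
cy_2 = 1.5
cz_2 = 3
w_2 = 1.5
h_2 = 1.5
cx_3 = 3.5
cy_3 = 5
w_3 = 2.5
d_3 = 2
h_3 = 2.5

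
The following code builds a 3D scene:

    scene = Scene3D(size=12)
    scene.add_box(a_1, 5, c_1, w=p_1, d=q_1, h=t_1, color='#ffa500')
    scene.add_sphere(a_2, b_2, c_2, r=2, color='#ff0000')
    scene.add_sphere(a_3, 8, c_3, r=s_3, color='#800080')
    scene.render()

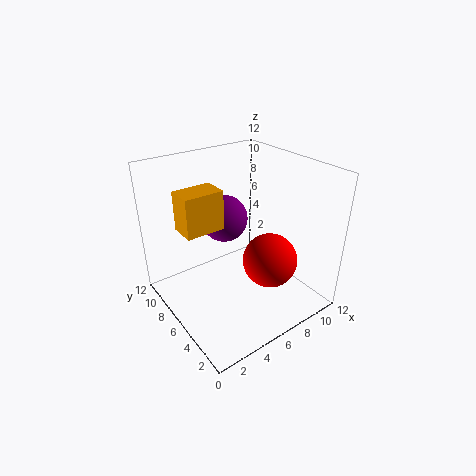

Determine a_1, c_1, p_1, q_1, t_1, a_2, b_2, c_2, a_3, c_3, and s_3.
a_1 = 1
c_1 = 8
p_1 = 3
q_1 = 2
t_1 = 3
a_2 = 6
b_2 = 2
c_2 = 6
a_3 = 6
c_3 = 7
s_3 = 2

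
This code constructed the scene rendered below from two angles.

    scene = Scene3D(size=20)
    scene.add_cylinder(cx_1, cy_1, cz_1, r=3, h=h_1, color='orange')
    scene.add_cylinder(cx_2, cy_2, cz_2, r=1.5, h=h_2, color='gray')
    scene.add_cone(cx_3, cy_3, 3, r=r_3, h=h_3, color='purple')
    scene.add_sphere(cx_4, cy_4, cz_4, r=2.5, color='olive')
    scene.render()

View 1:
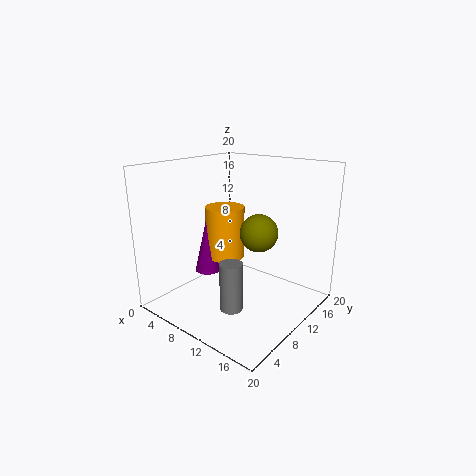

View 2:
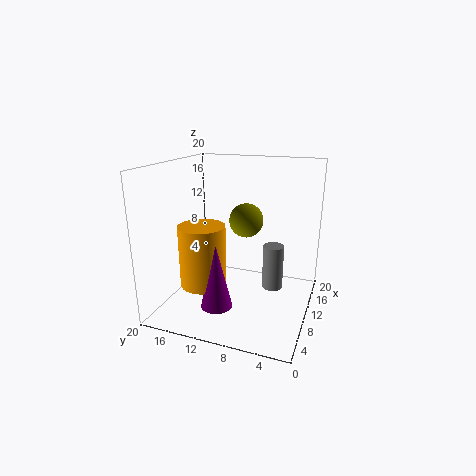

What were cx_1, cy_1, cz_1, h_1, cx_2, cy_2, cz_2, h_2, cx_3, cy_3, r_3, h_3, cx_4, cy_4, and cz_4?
cx_1 = 5; cy_1 = 13; cz_1 = 5; h_1 = 8; cx_2 = 12.5; cy_2 = 5.5; cz_2 = 2; h_2 = 6.5; cx_3 = 3.5; cy_3 = 10.5; r_3 = 2; h_3 = 8.5; cx_4 = 13.5; cy_4 = 10; cz_4 = 11.5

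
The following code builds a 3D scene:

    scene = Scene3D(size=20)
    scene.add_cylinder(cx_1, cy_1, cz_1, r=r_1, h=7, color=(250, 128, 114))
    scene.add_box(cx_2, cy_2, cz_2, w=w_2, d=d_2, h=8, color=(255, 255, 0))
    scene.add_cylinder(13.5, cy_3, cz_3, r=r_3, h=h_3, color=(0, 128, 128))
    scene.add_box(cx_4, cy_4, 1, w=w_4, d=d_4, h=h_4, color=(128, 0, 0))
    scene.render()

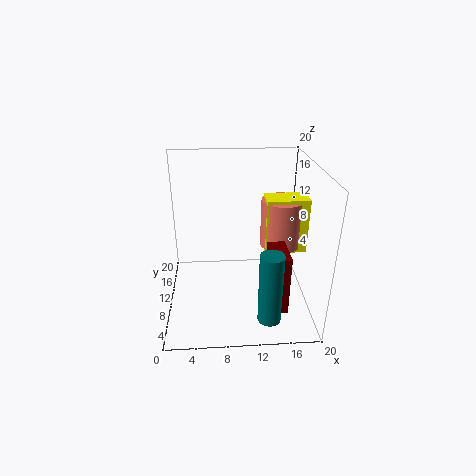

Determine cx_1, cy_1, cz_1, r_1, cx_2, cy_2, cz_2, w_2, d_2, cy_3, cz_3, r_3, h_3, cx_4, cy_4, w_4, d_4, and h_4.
cx_1 = 16.5; cy_1 = 12.5; cz_1 = 7.5; r_1 = 3; cx_2 = 14; cy_2 = 10.5; cz_2 = 7; w_2 = 6; d_2 = 3.5; cy_3 = 2.5; cz_3 = 2; r_3 = 1.5; h_3 = 9.5; cx_4 = 14; cy_4 = 4.5; w_4 = 2.5; d_4 = 5; h_4 = 8.5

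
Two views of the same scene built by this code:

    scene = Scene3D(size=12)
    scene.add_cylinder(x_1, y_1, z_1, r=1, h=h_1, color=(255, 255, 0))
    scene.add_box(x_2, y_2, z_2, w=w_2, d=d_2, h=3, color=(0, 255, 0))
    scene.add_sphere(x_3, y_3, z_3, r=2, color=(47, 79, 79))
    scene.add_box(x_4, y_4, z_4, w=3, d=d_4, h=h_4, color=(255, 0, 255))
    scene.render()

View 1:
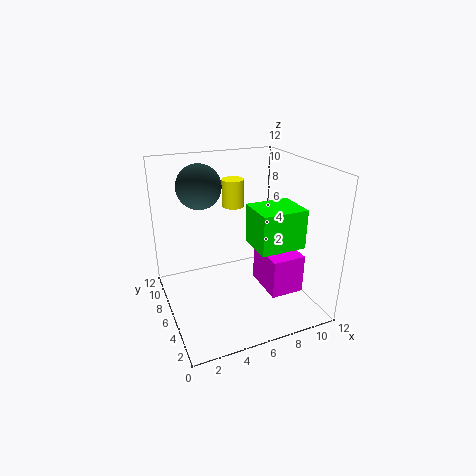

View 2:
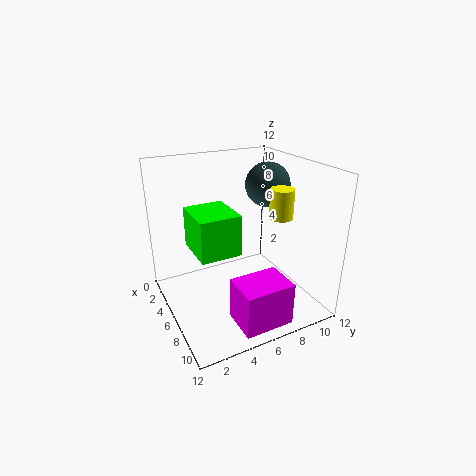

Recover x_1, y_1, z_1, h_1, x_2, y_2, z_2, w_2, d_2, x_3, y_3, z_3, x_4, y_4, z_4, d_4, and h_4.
x_1 = 7
y_1 = 9.5
z_1 = 7.5
h_1 = 2.5
x_2 = 6
y_2 = 1.5
z_2 = 6.5
w_2 = 3.5
d_2 = 3
x_3 = 4
y_3 = 10
z_3 = 9.5
x_4 = 8.5
y_4 = 4
z_4 = 0.5
d_4 = 4
h_4 = 3.5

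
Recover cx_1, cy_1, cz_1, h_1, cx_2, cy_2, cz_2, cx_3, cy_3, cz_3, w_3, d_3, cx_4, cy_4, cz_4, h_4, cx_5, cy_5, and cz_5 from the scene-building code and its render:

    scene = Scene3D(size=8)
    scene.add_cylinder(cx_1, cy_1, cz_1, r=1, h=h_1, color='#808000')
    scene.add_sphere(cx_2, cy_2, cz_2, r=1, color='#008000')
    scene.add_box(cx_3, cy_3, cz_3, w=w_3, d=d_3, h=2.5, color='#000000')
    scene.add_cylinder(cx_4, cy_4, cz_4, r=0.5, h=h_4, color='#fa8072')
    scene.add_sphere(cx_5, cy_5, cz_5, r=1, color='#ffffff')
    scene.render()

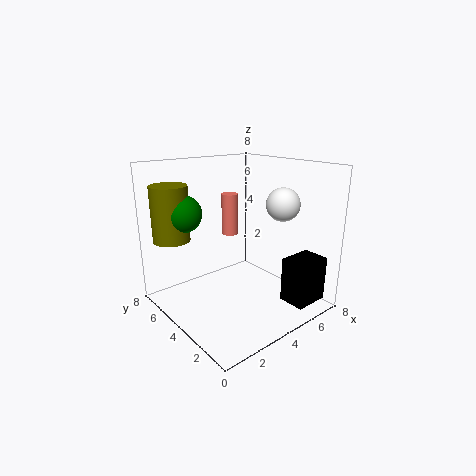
cx_1 = 1; cy_1 = 6; cz_1 = 4; h_1 = 3; cx_2 = 1.5; cy_2 = 5.5; cz_2 = 5.5; cx_3 = 5.5; cy_3 = 0.5; cz_3 = 0.5; w_3 = 2; d_3 = 1.5; cx_4 = 5; cy_4 = 6; cz_4 = 3.5; h_4 = 2.5; cx_5 = 7; cy_5 = 3.5; cz_5 = 5.5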